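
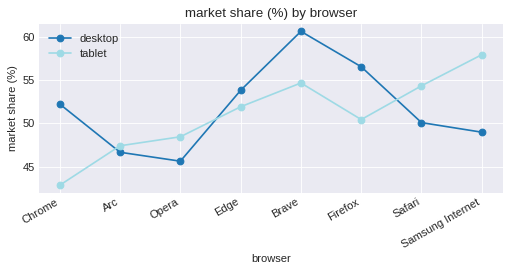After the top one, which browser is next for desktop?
Firefox

Top 3 for desktop: Brave ≈ 60, Firefox ≈ 56, Edge ≈ 54.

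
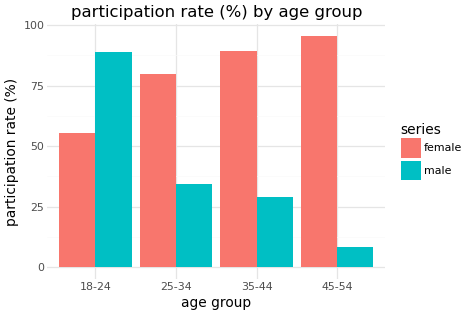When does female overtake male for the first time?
18-24: female ≈ 60 vs male ≈ 90 (not yet); 25-34: female ≈ 80 vs male ≈ 30 (first crossover).

25-34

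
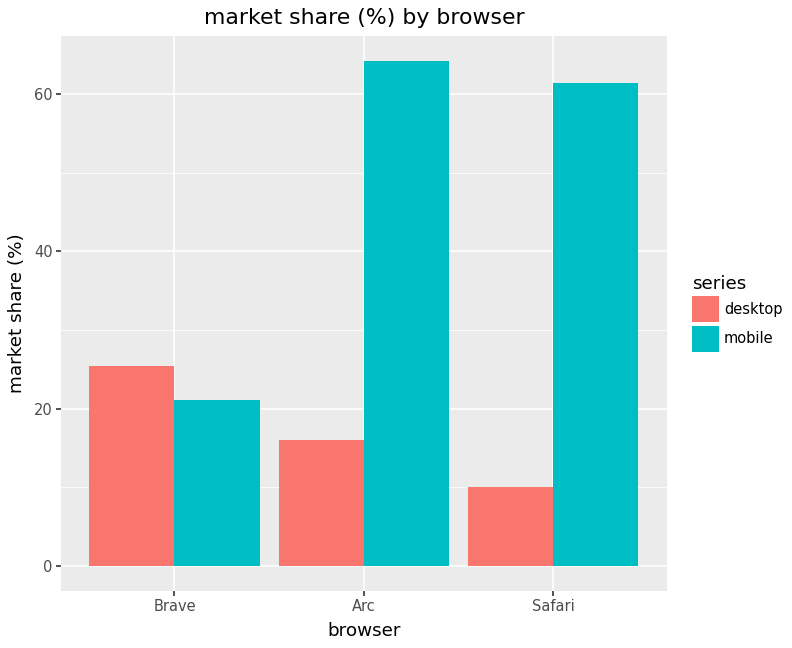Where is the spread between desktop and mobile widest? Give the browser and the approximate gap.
Safari, ≈ 50 %

Safari: desktop ≈ 10, mobile ≈ 60 → gap ≈ 50. Next-largest (Arc) is only ≈ 40.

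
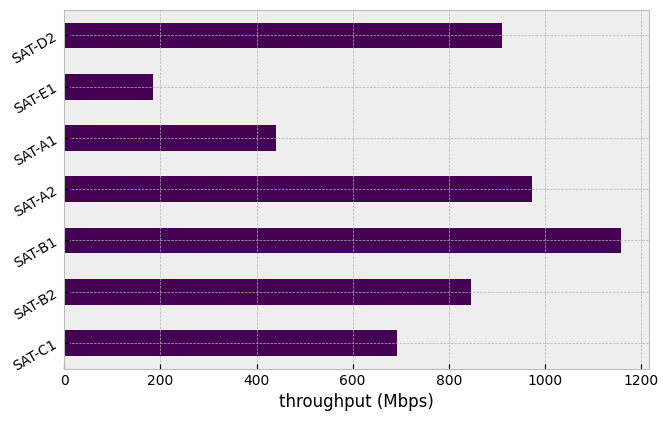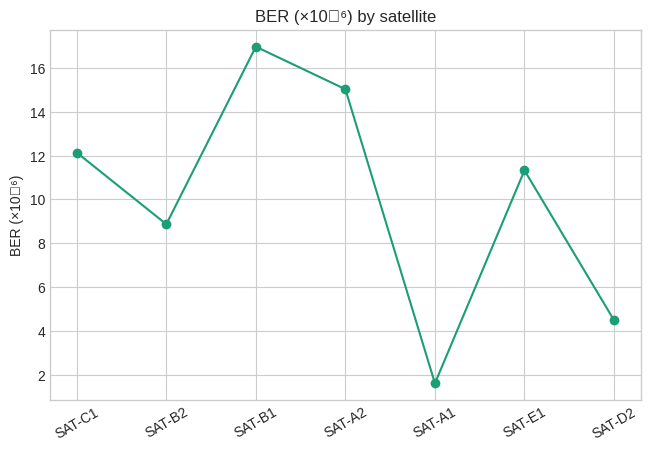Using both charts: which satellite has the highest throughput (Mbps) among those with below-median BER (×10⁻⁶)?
SAT-D2

Chart 2 median BER (×10⁻⁶) ≈ 12; below-median satellites: SAT-B2, SAT-A1, SAT-D2. Among those, SAT-D2 has the highest throughput (Mbps) (≈ 1000).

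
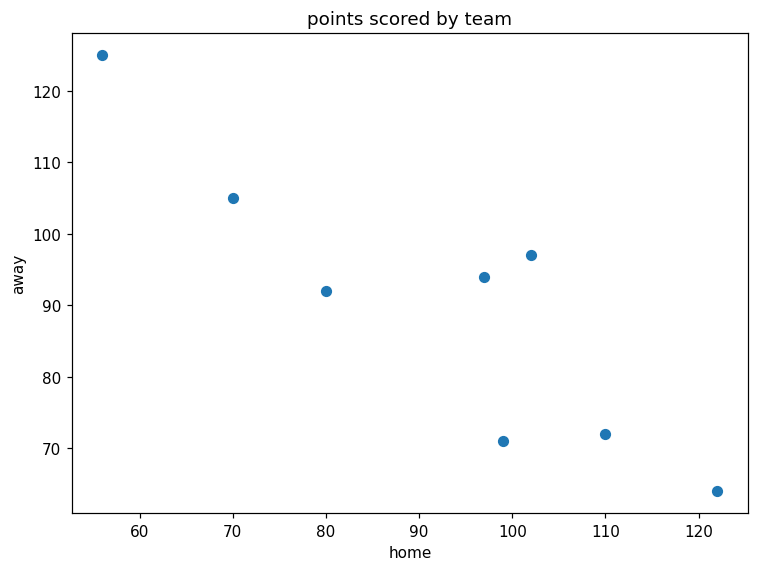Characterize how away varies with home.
negative, strong

Points are negatively correlated; strong (|r| ≈ 0.9).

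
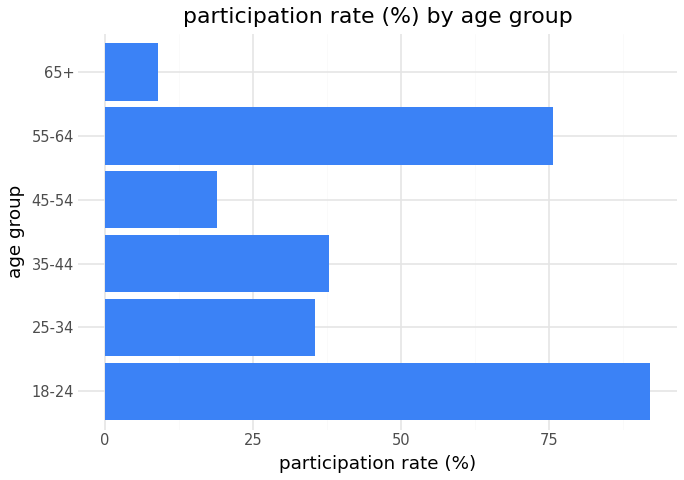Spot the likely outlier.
18-24 ≈ 90; the rest sit between ≈ 10 and ≈ 80.

18-24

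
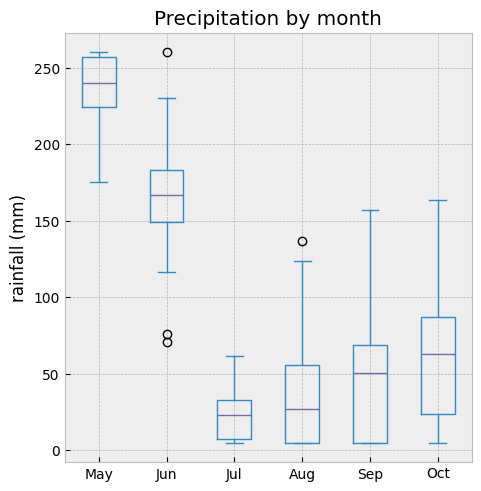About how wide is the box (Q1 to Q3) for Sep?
Q3 ≈ 60, Q1 ≈ 0; IQR ≈ 60.

≈ 60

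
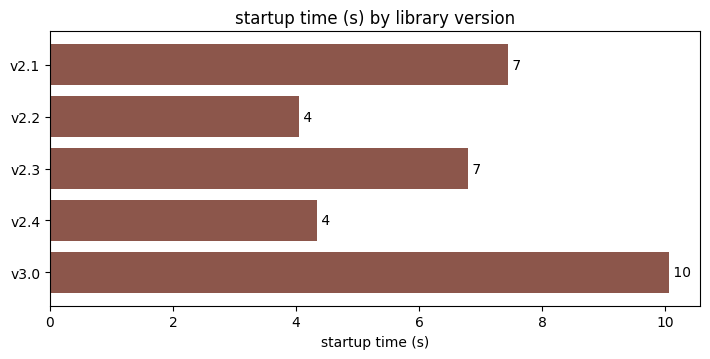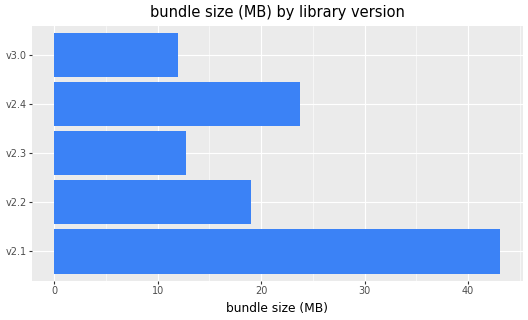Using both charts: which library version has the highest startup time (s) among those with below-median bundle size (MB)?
Chart 2 median bundle size (MB) ≈ 20; below-median library versions: v2.3, v3.0. Among those, v3.0 has the highest startup time (s) (≈ 10).

v3.0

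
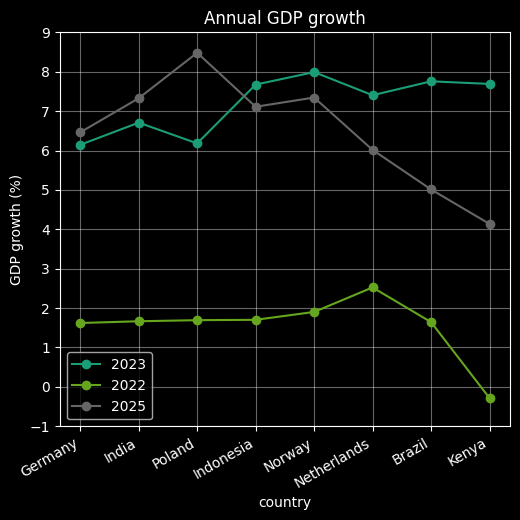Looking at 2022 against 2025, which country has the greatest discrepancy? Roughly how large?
Poland: 2022 ≈ 2, 2025 ≈ 8 → gap ≈ 6. Next-largest (India) is only ≈ 5.

Poland, ≈ 6 %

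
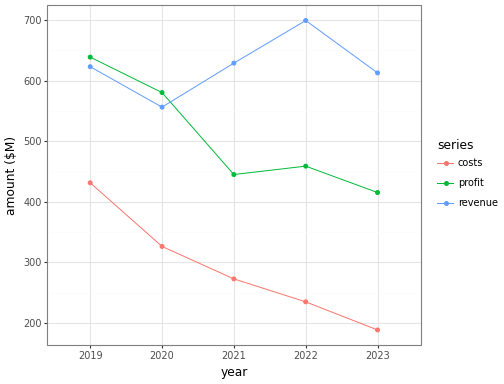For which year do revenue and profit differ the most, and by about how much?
2022: revenue ≈ 700, profit ≈ 450 → gap ≈ 250. Next-largest (2023) is only ≈ 200.

2022, ≈ 250 $M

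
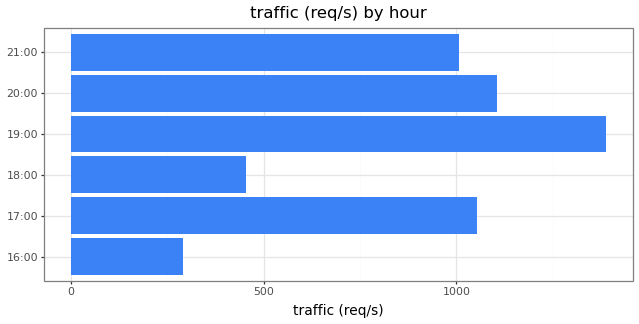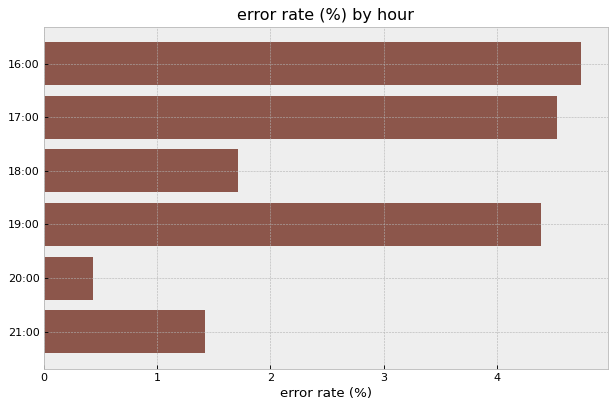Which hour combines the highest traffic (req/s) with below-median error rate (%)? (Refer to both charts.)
20:00

Chart 2 median error rate (%) ≈ 3; below-median hours: 18:00, 20:00, 21:00. Among those, 20:00 has the highest traffic (req/s) (≈ 1200).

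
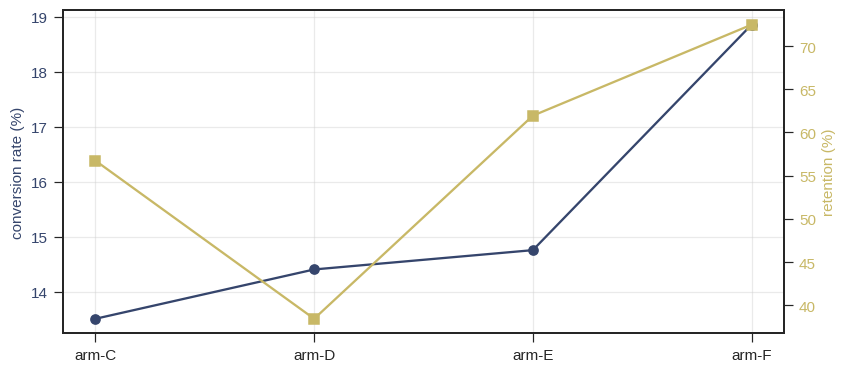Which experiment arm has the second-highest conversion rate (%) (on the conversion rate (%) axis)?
Top 3 (on the conversion rate (%) axis): arm-F ≈ 19.0, arm-E ≈ 15.0, arm-D ≈ 14.5.

arm-E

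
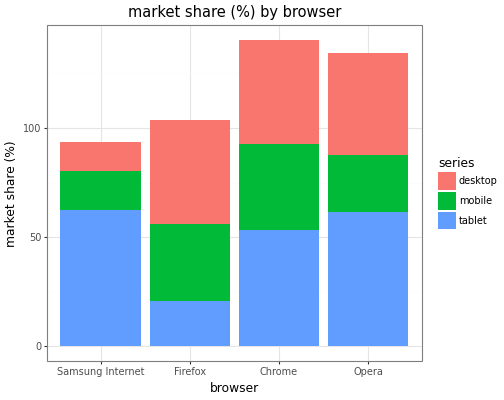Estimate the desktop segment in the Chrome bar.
≈ 40

desktop top ≈ 140, bottom ≈ 100; segment ≈ 40.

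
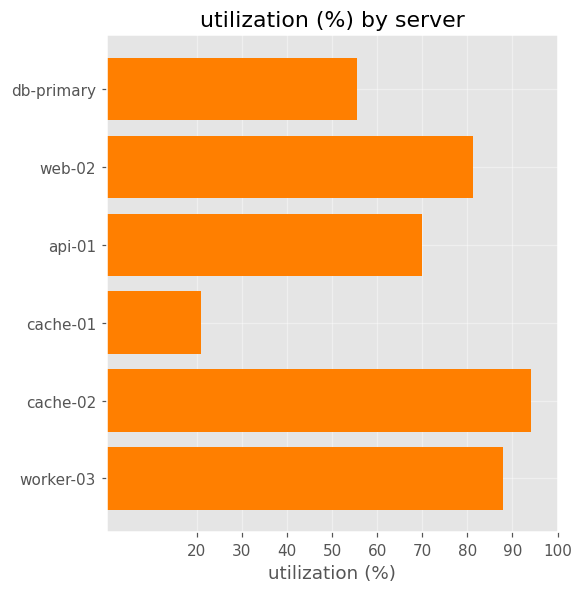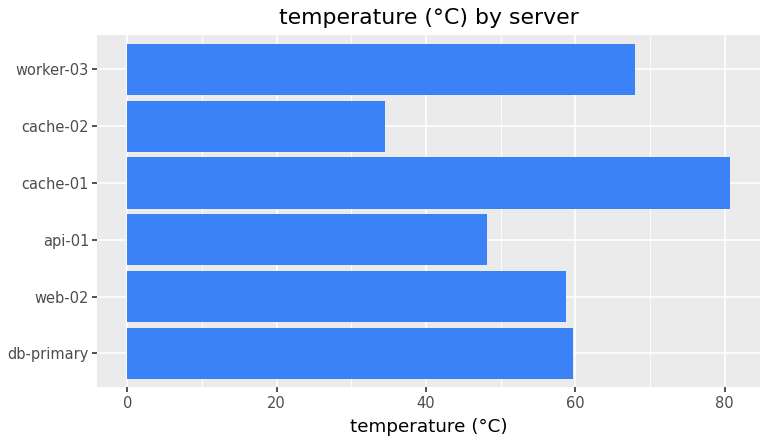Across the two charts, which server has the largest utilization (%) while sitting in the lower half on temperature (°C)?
Chart 2 median temperature (°C) ≈ 60; below-median servers: web-02, api-01, cache-02. Among those, cache-02 has the highest utilization (%) (≈ 90).

cache-02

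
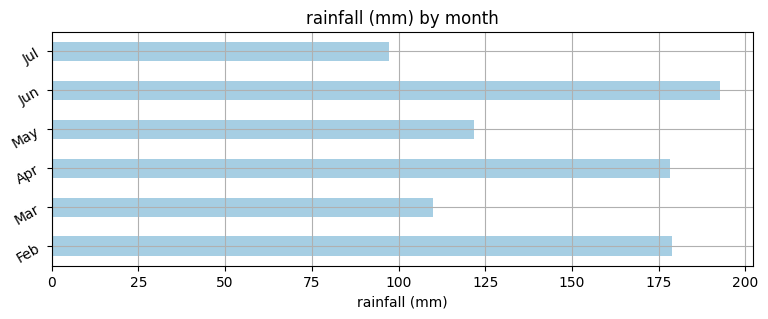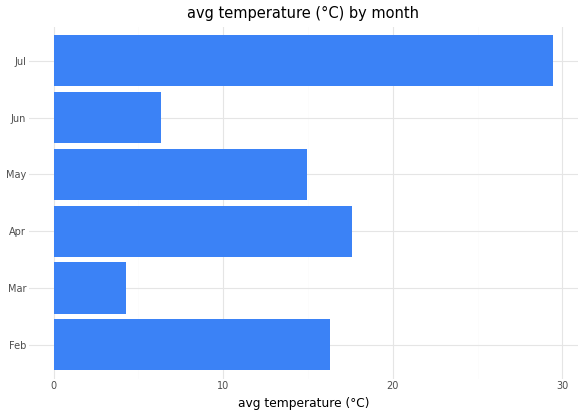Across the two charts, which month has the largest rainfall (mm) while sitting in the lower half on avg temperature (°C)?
Chart 2 median avg temperature (°C) ≈ 15; below-median months: Mar, May, Jun. Among those, Jun has the highest rainfall (mm) (≈ 200).

Jun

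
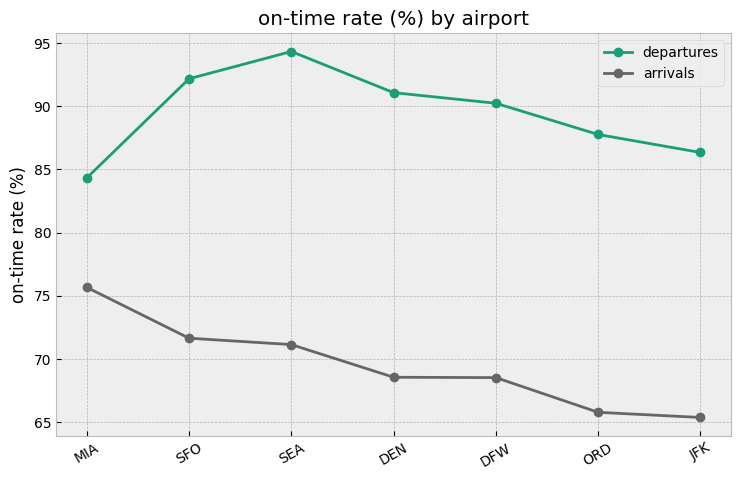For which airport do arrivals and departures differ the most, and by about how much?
SEA, ≈ 25 %

SEA: arrivals ≈ 70, departures ≈ 95 → gap ≈ 25. Next-largest (DEN) is only ≈ 20.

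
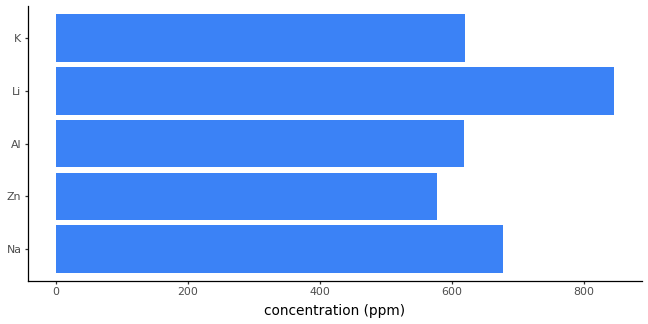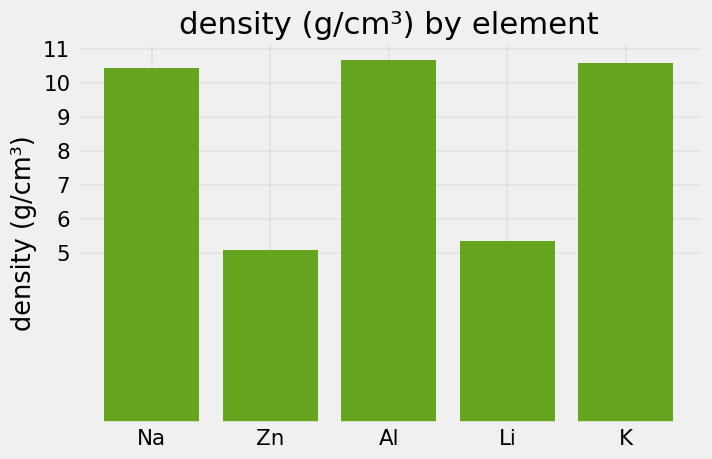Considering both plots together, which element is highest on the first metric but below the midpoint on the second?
Li

Chart 2 median density (g/cm³) ≈ 10; below-median elements: Zn, Li. Among those, Li has the highest concentration (ppm) (≈ 800).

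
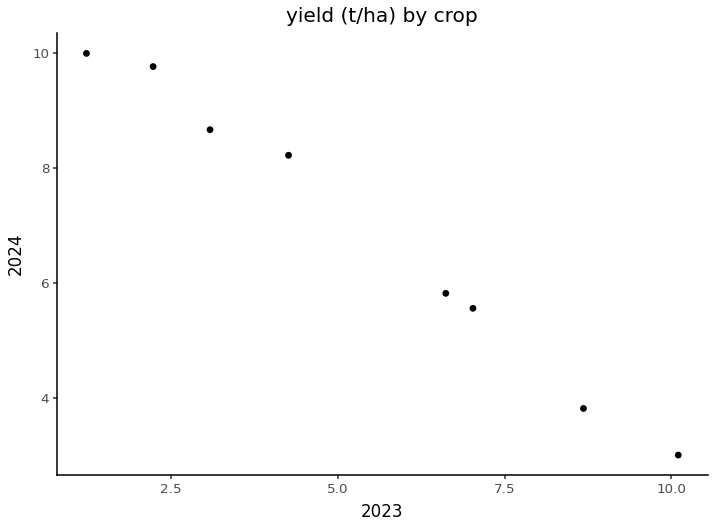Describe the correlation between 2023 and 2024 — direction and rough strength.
Points are negatively correlated; strong (|r| ≈ 1.0).

negative, strong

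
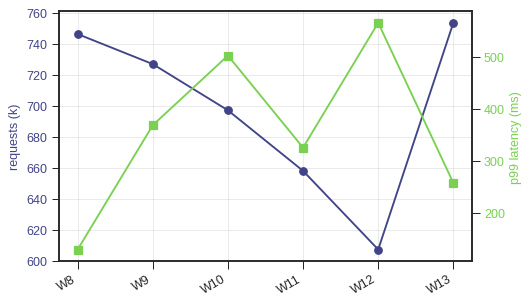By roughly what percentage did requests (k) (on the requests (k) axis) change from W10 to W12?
≈ -14.3%

W10 ≈ 700, W12 ≈ 600; (600 − 700) / 700 ≈ -14.3%.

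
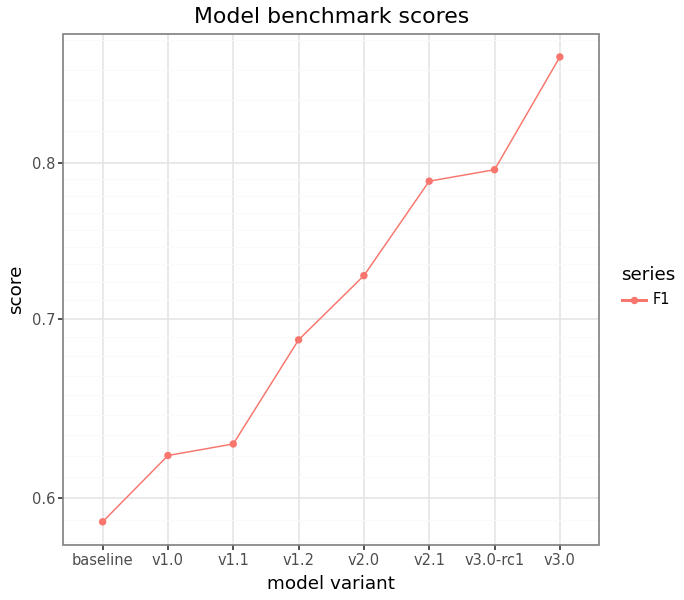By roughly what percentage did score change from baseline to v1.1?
baseline ≈ 0.60, v1.1 ≈ 0.65; (0.65 − 0.60) / 0.60 ≈ +8.3%.

≈ +8.3%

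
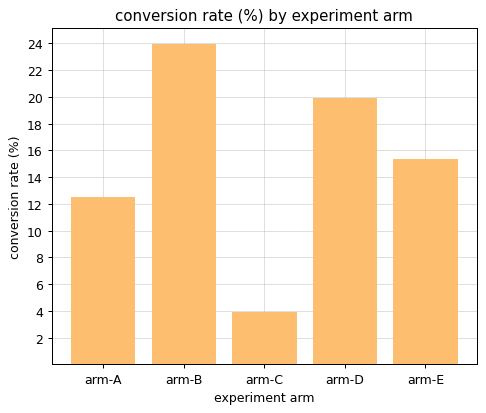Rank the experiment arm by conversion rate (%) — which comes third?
Top 4: arm-B ≈ 24, arm-D ≈ 20, arm-E ≈ 16, arm-A ≈ 12.

arm-E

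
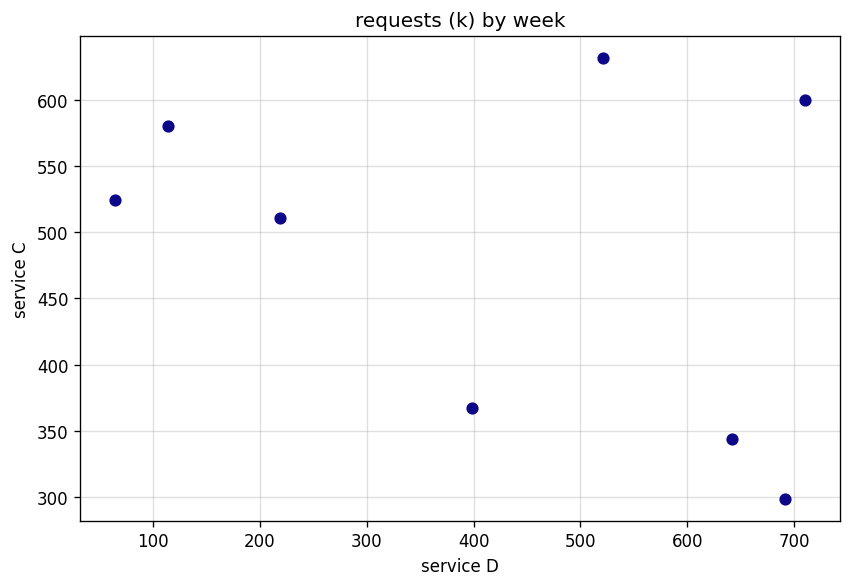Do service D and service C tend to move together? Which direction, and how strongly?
negative, weak

Points are negatively correlated; weak (|r| ≈ 0.3).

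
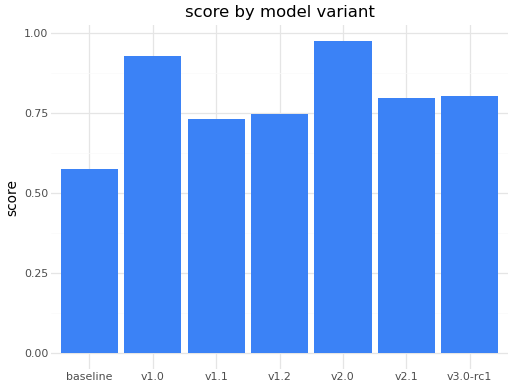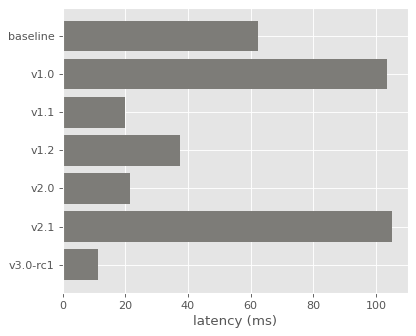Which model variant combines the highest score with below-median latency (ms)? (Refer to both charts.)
Chart 2 median latency (ms) ≈ 40; below-median model variants: v1.1, v2.0, v3.0-rc1. Among those, v2.0 has the highest score (≈ 1).

v2.0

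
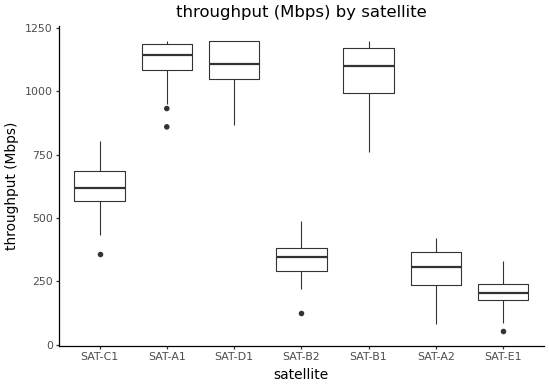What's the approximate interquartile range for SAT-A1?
Q3 ≈ 1200, Q1 ≈ 1100; IQR ≈ 100.

≈ 100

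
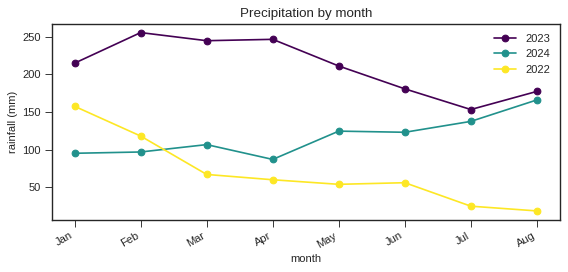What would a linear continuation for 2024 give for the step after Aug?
≈ 180

Last three: 120, 140, 160 → slope ≈ 20/step → next ≈ 180.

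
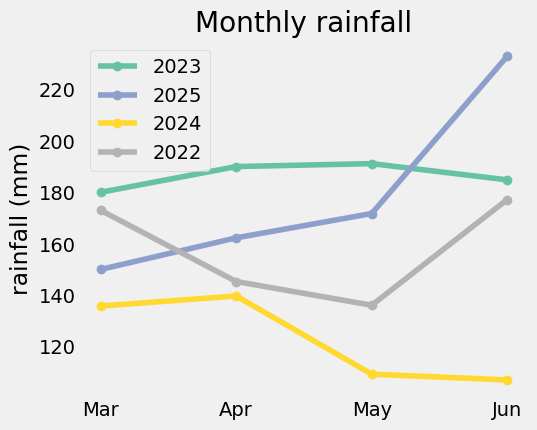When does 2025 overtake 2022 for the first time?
Apr

Mar: 2025 ≈ 160 vs 2022 ≈ 180 (not yet); Apr: 2025 ≈ 160 vs 2022 ≈ 140 (first crossover).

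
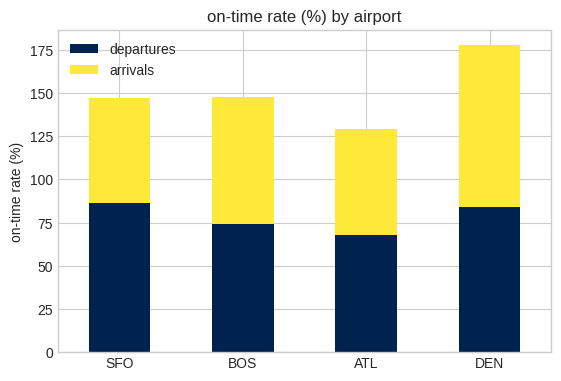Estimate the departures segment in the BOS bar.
≈ 80

departures top ≈ 80, bottom ≈ 0; segment ≈ 80.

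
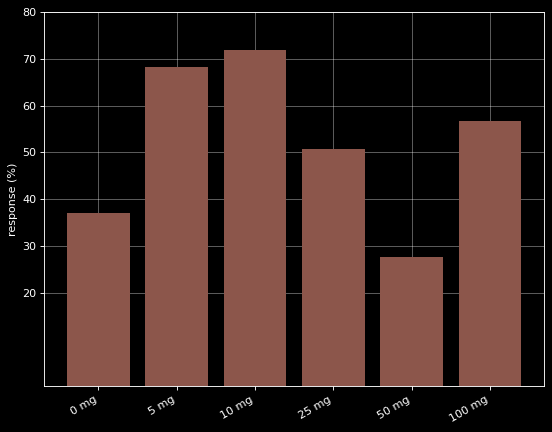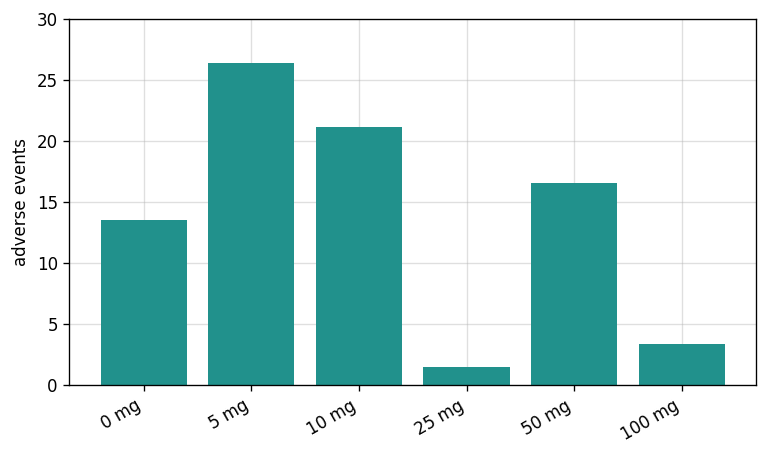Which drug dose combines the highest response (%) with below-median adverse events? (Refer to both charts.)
100 mg

Chart 2 median adverse events ≈ 15; below-median drug doses: 0 mg, 25 mg, 100 mg. Among those, 100 mg has the highest response (%) (≈ 60).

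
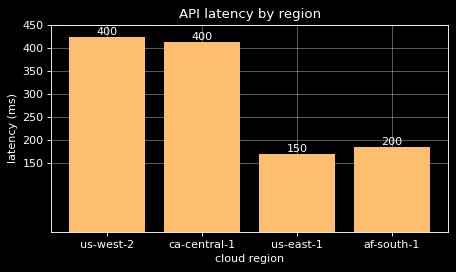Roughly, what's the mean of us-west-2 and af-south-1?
(400 + 200) / 2 ≈ 300.

≈ 300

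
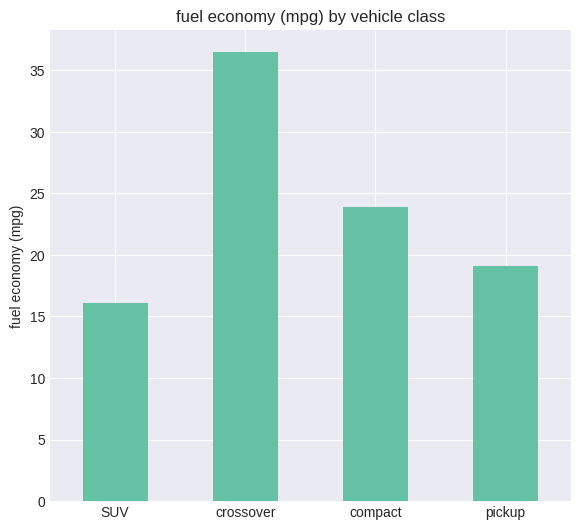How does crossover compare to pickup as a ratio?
≈ 1.75×

crossover ≈ 35, pickup ≈ 20; 35/20 ≈ 1.75.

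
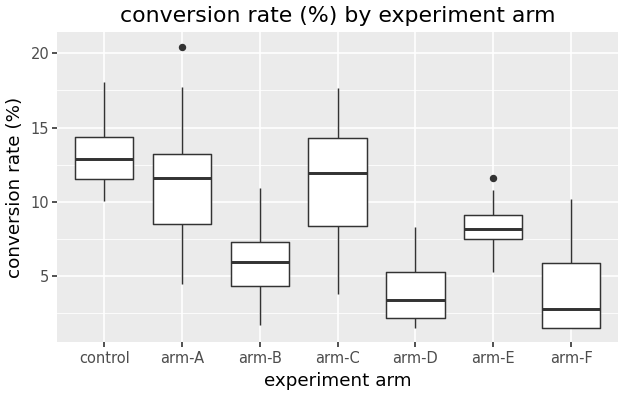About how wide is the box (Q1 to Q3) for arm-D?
Q3 ≈ 5, Q1 ≈ 2; IQR ≈ 3.

≈ 3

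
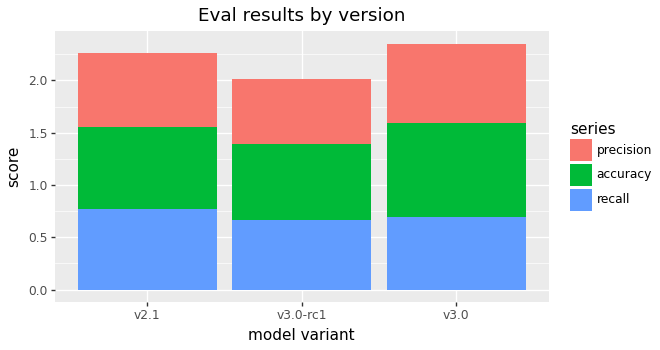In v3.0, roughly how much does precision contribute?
≈ 0.8

precision top ≈ 2.4, bottom ≈ 1.6; segment ≈ 0.8.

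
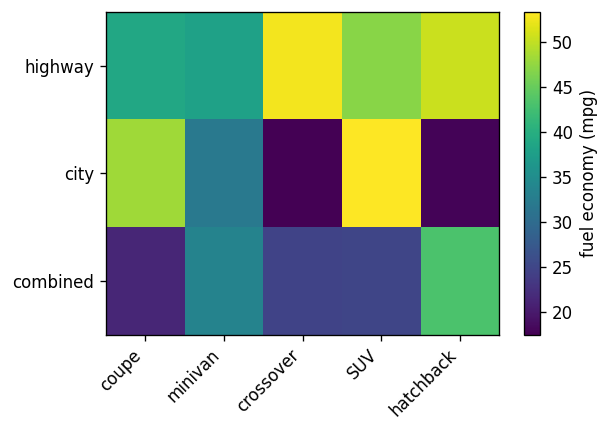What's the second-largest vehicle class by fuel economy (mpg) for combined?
minivan

Top 3 for combined: hatchback ≈ 45, minivan ≈ 35, SUV ≈ 25.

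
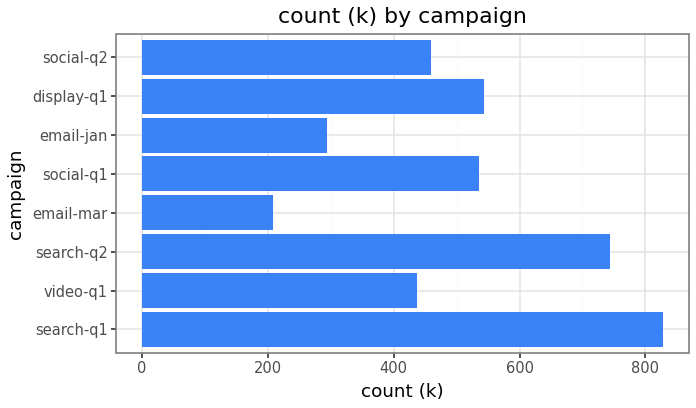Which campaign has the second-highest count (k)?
search-q2

Top 3: search-q1 ≈ 800, search-q2 ≈ 700, display-q1 ≈ 500.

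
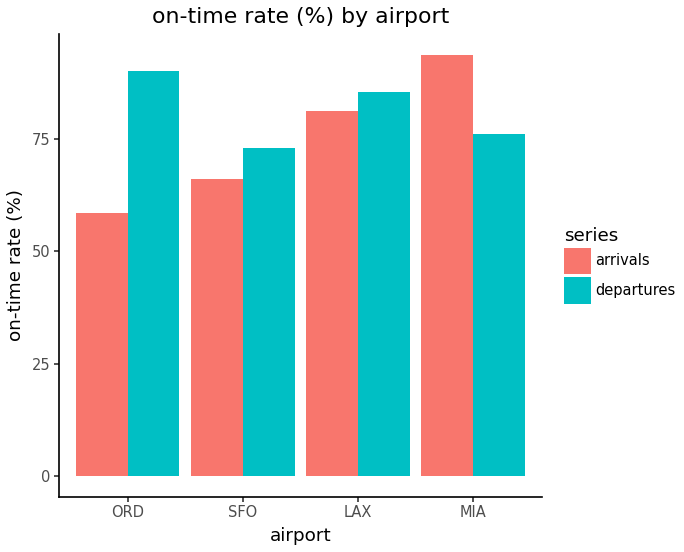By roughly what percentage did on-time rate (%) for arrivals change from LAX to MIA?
LAX ≈ 80, MIA ≈ 90; (90 − 80) / 80 ≈ +12.5%.

≈ +12.5%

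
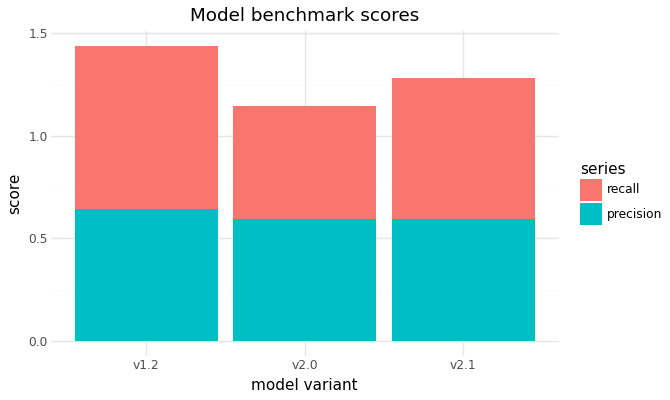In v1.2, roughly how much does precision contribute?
≈ 0.6

precision top ≈ 0.6, bottom ≈ 0.0; segment ≈ 0.6.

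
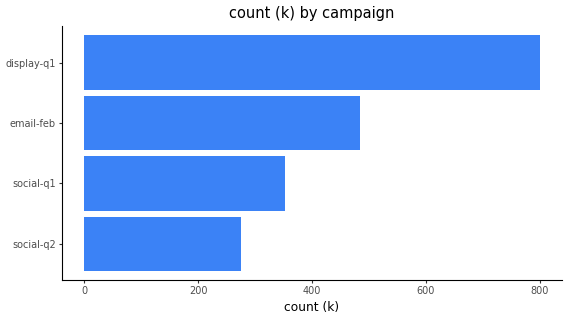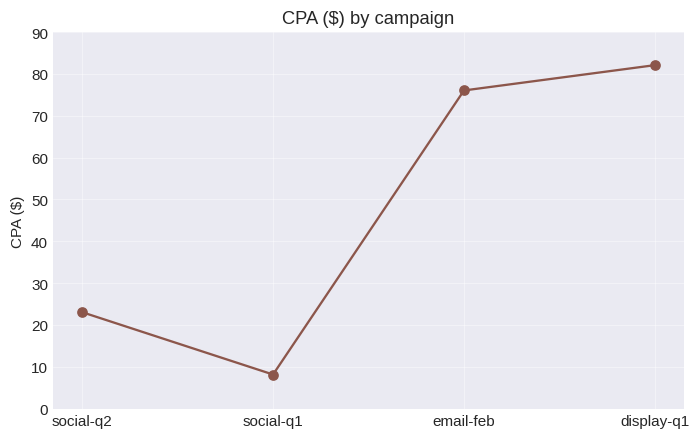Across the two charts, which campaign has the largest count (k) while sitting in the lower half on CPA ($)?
Chart 2 median CPA ($) ≈ 50; below-median campaigns: social-q2, social-q1. Among those, social-q1 has the highest count (k) (≈ 400).

social-q1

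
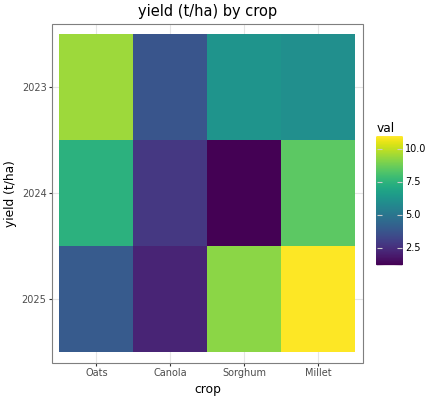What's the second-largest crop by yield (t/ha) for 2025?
Sorghum

Top 3 for 2025: Millet ≈ 11, Sorghum ≈ 9, Oats ≈ 4.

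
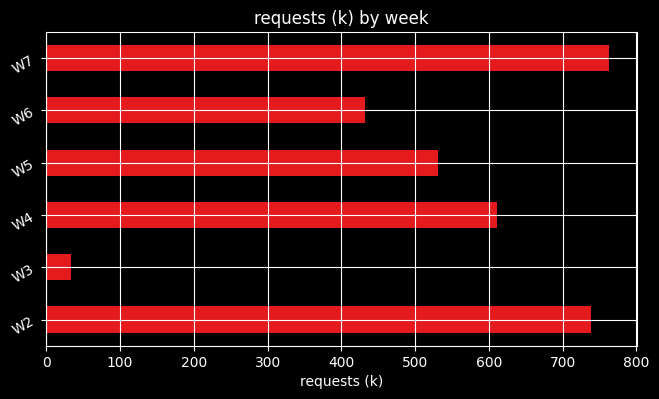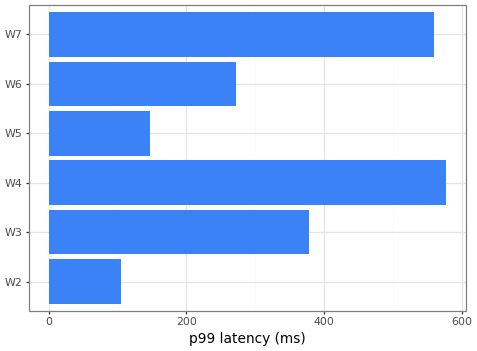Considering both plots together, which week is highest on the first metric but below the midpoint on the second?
Chart 2 median p99 latency (ms) ≈ 300; below-median weeks: W2, W5, W6. Among those, W2 has the highest requests (k) (≈ 700).

W2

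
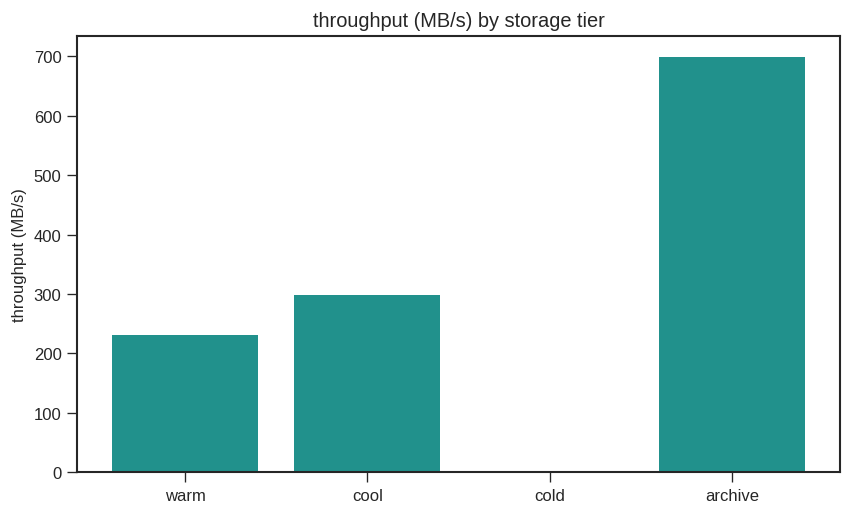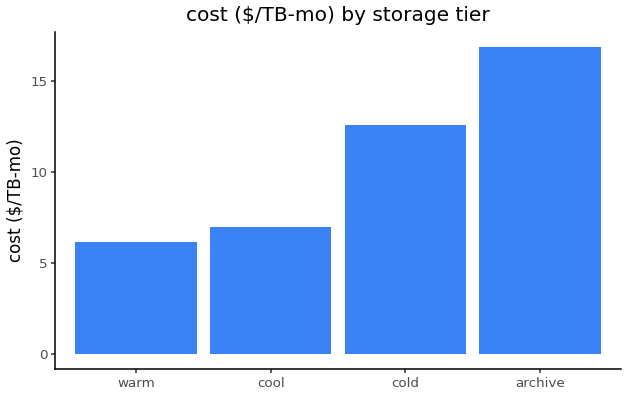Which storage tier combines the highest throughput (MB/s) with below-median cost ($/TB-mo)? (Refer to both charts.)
Chart 2 median cost ($/TB-mo) ≈ 10; below-median storage tiers: warm, cool. Among those, cool has the highest throughput (MB/s) (≈ 300).

cool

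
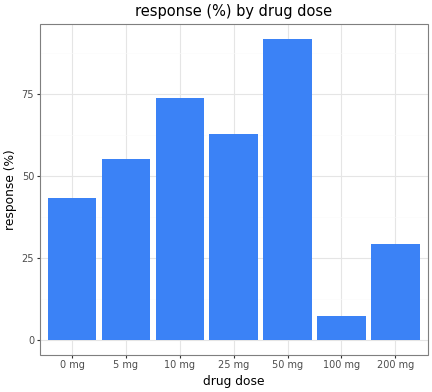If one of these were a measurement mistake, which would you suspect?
100 mg ≈ 10; the rest sit between ≈ 30 and ≈ 90.

100 mg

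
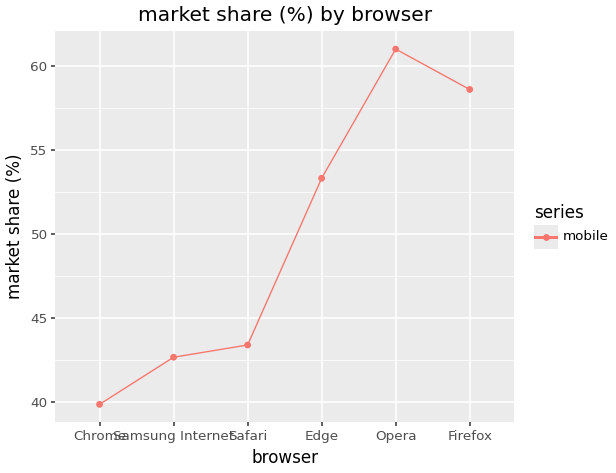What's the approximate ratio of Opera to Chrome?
Opera ≈ 62, Chrome ≈ 40; 62/40 ≈ 1.55.

≈ 1.55×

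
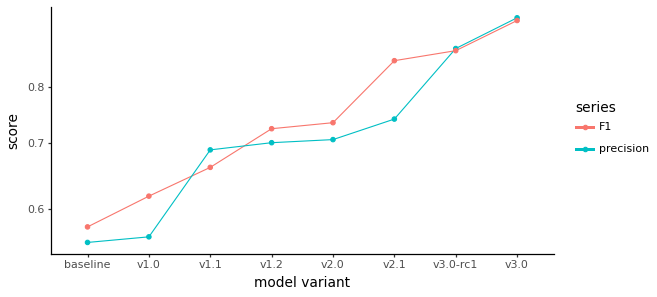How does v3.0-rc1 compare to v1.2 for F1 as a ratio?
v3.0-rc1 ≈ 0.85, v1.2 ≈ 0.70; 0.85/0.70 ≈ 1.21.

≈ 1.21×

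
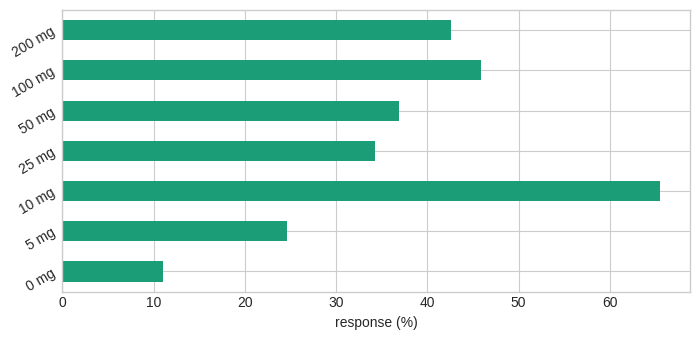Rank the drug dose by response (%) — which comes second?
Top 3: 10 mg ≈ 70, 100 mg ≈ 50, 200 mg ≈ 40.

100 mg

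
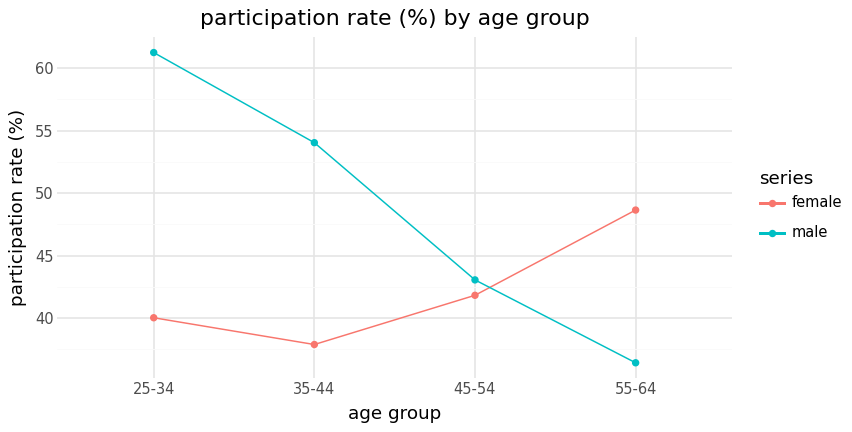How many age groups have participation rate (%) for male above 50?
2

Above 50: 25-34, 35-44.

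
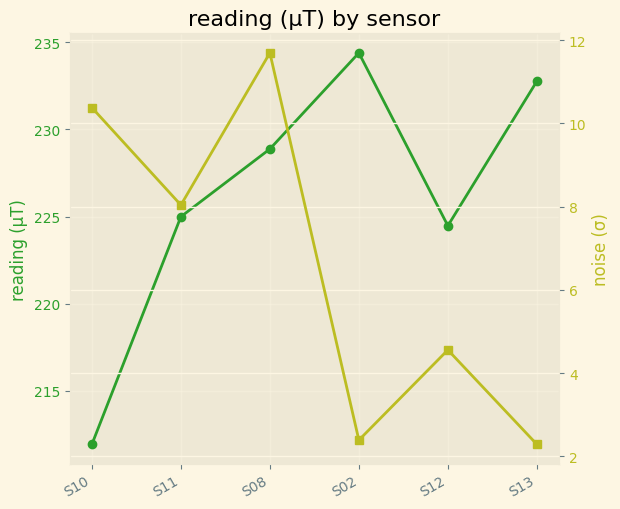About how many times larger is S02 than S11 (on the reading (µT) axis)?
≈ 1.04×

S02 ≈ 234, S11 ≈ 224; 234/224 ≈ 1.04.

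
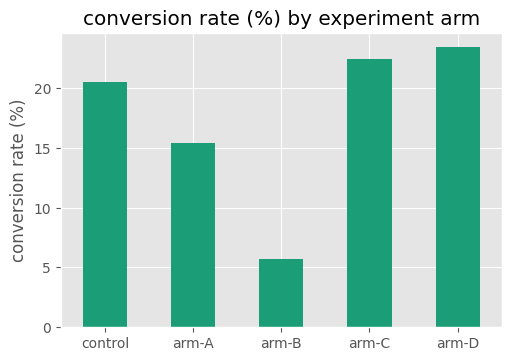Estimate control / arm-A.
≈ 1.25×

control ≈ 20, arm-A ≈ 16; 20/16 ≈ 1.25.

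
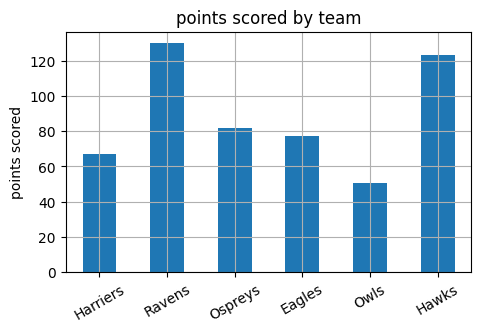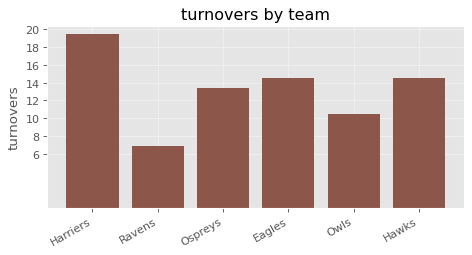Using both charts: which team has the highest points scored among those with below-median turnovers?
Ravens

Chart 2 median turnovers ≈ 14; below-median teams: Ravens, Ospreys, Owls. Among those, Ravens has the highest points scored (≈ 120).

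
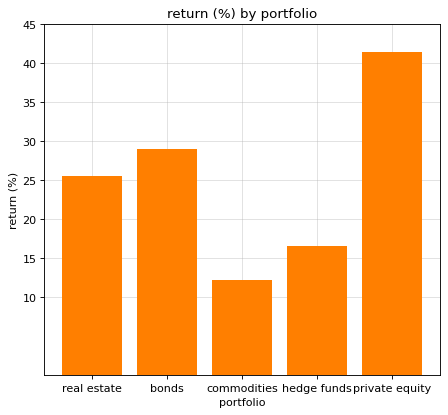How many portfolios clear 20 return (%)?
3

Above 20: real estate, bonds, private equity.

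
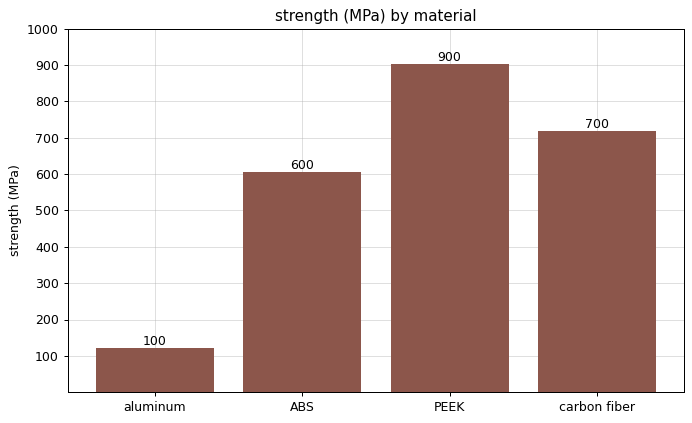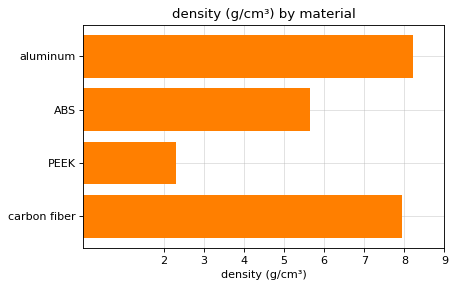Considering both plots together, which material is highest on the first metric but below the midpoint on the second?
PEEK

Chart 2 median density (g/cm³) ≈ 7; below-median materials: ABS, PEEK. Among those, PEEK has the highest strength (MPa) (≈ 900).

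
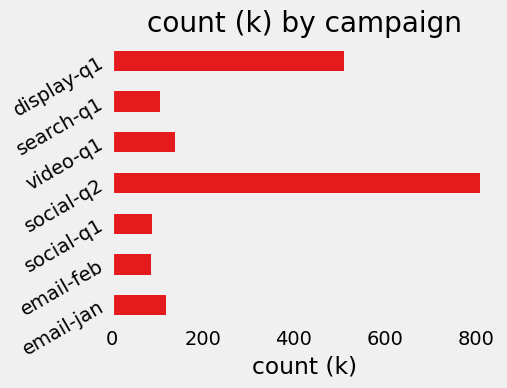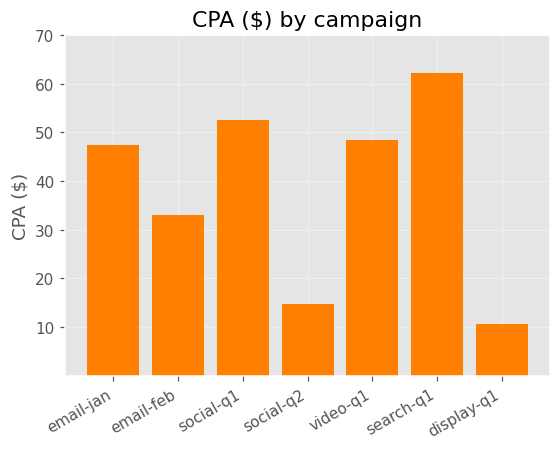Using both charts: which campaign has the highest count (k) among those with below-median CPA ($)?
Chart 2 median CPA ($) ≈ 50; below-median campaigns: email-feb, social-q2, display-q1. Among those, social-q2 has the highest count (k) (≈ 800).

social-q2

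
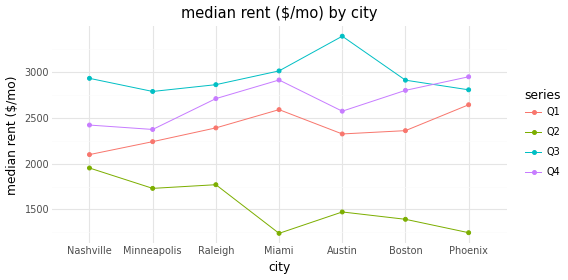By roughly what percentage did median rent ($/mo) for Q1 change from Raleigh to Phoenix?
≈ +8.3%

Raleigh ≈ 2400, Phoenix ≈ 2600; (2600 − 2400) / 2400 ≈ +8.3%.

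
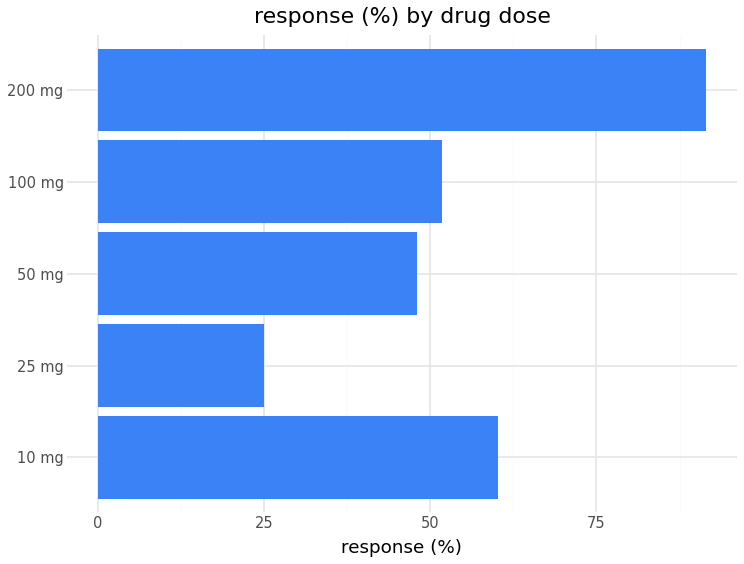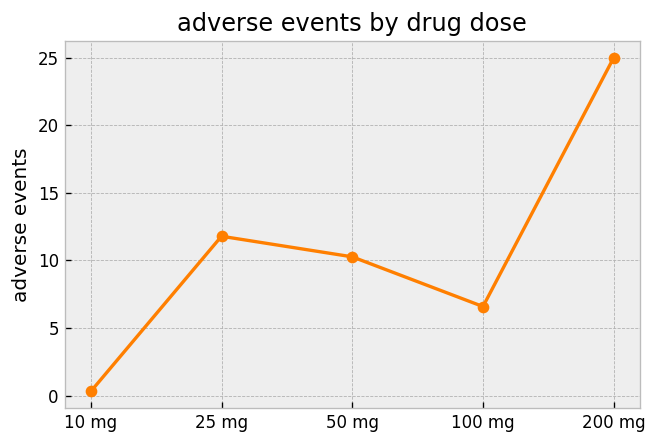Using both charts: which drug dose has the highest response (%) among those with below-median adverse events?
Chart 2 median adverse events ≈ 10; below-median drug doses: 10 mg, 100 mg. Among those, 10 mg has the highest response (%) (≈ 60).

10 mg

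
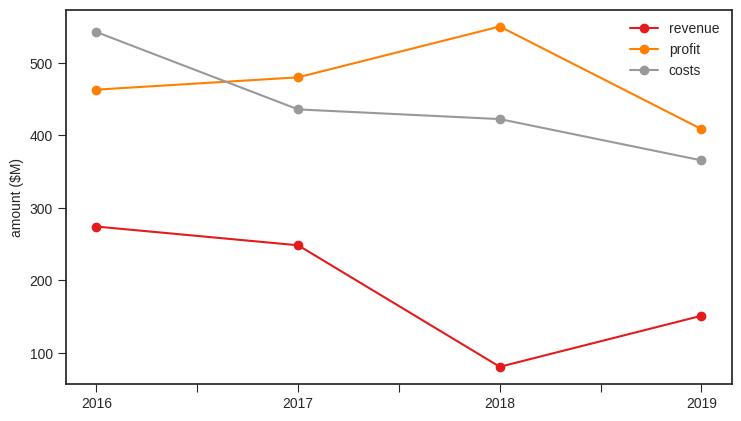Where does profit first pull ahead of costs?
2016: profit ≈ 450 vs costs ≈ 550 (not yet); 2017: profit ≈ 500 vs costs ≈ 450 (first crossover).

2017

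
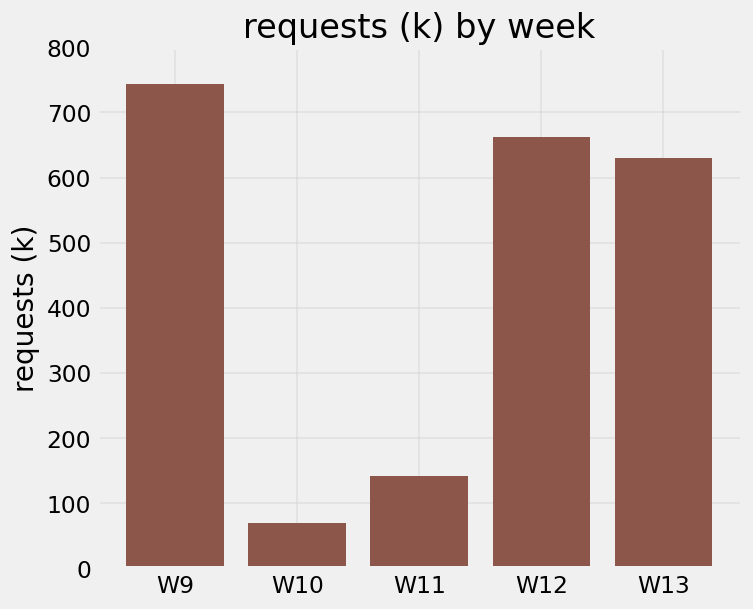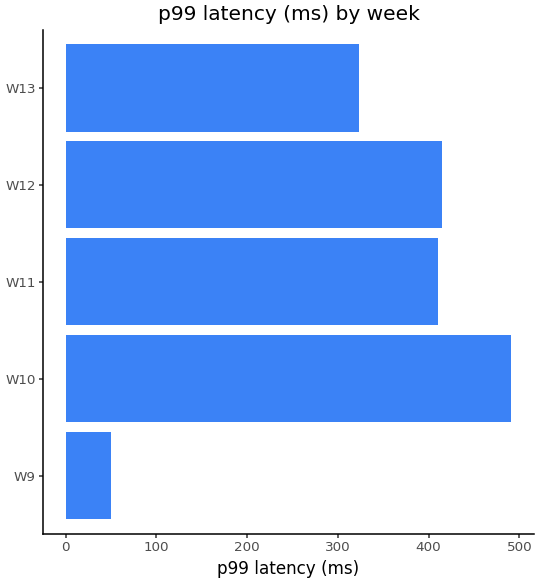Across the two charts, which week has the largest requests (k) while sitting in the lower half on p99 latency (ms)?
Chart 2 median p99 latency (ms) ≈ 400; below-median weeks: W9, W13. Among those, W9 has the highest requests (k) (≈ 700).

W9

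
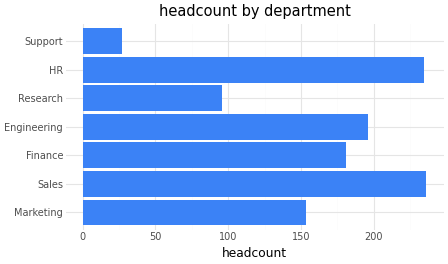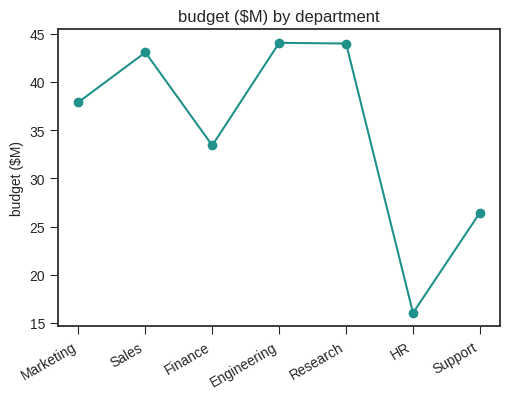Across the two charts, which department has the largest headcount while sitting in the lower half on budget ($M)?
HR

Chart 2 median budget ($M) ≈ 40; below-median departments: Finance, HR, Support. Among those, HR has the highest headcount (≈ 225).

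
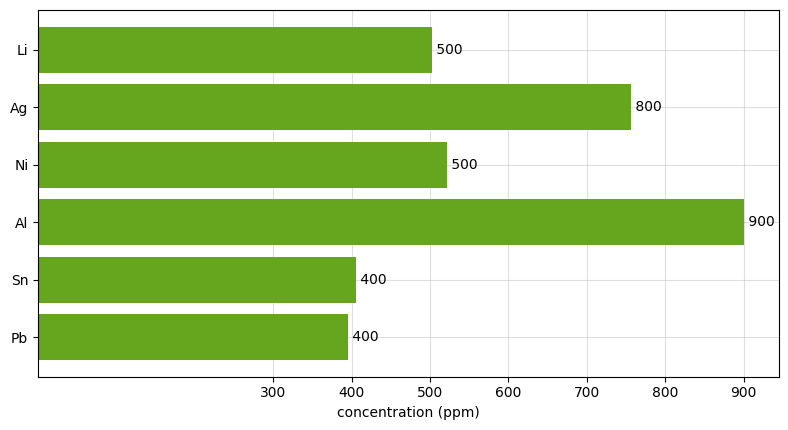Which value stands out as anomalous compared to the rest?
Al

Al ≈ 900; the rest sit between ≈ 400 and ≈ 800.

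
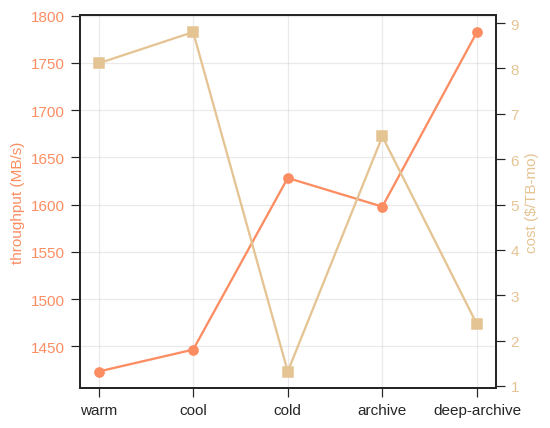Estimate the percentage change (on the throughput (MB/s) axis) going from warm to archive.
warm ≈ 1400, archive ≈ 1600; (1600 − 1400) / 1400 ≈ +14.3%.

≈ +14.3%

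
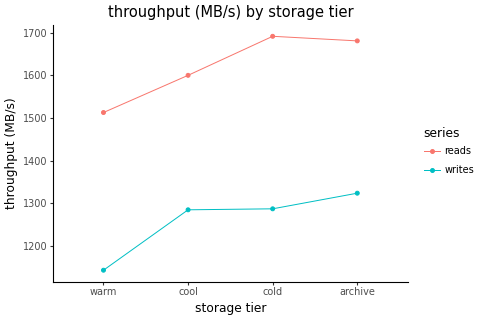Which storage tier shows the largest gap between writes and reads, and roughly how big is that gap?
cold, ≈ 400 MB/s

cold: writes ≈ 1300, reads ≈ 1700 → gap ≈ 400. Next-largest (warm) is only ≈ 350.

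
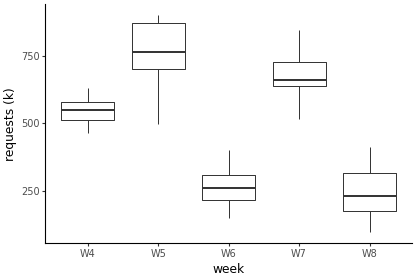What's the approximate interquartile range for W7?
Q3 ≈ 750, Q1 ≈ 650; IQR ≈ 100.

≈ 100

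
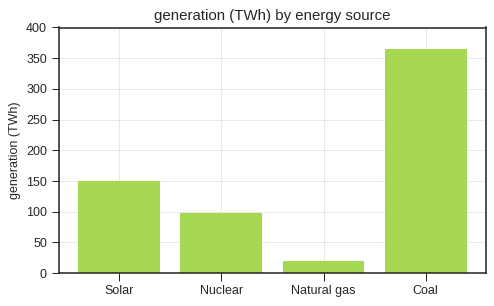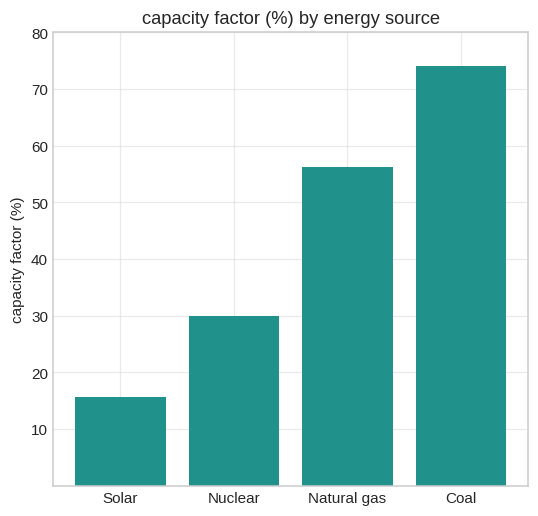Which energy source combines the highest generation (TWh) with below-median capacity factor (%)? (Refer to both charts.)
Chart 2 median capacity factor (%) ≈ 40; below-median energy sources: Solar, Nuclear. Among those, Solar has the highest generation (TWh) (≈ 150).

Solar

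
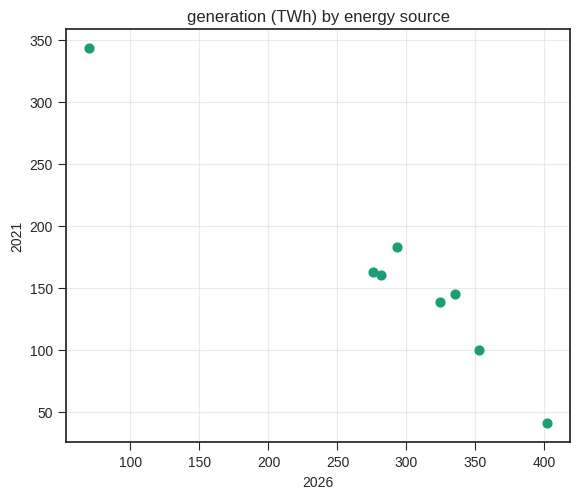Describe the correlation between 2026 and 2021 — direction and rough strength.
Points are negatively correlated; strong (|r| ≈ 1.0).

negative, strong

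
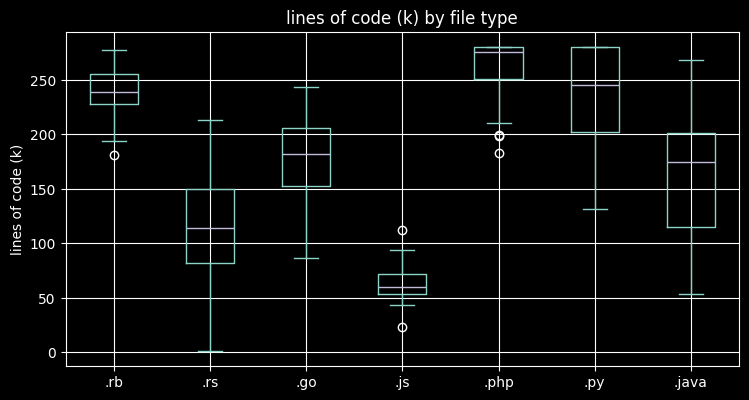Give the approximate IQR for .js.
Q3 ≈ 80, Q1 ≈ 60; IQR ≈ 20.

≈ 20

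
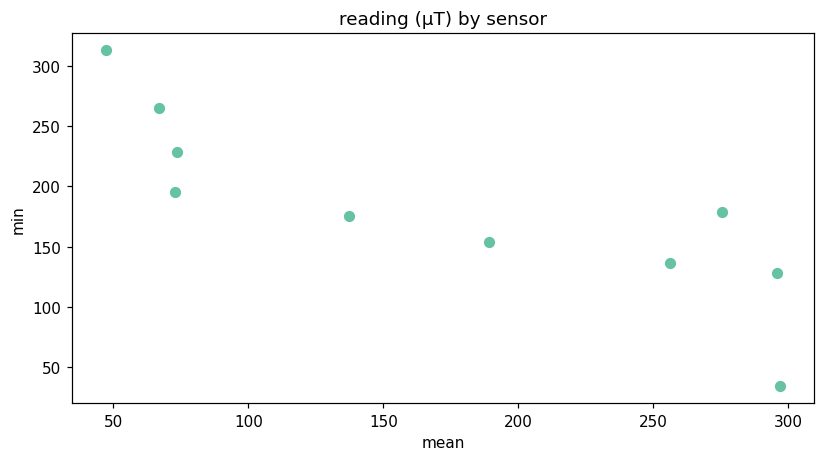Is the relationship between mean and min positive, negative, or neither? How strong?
negative, strong

Points are negatively correlated; strong (|r| ≈ 0.8).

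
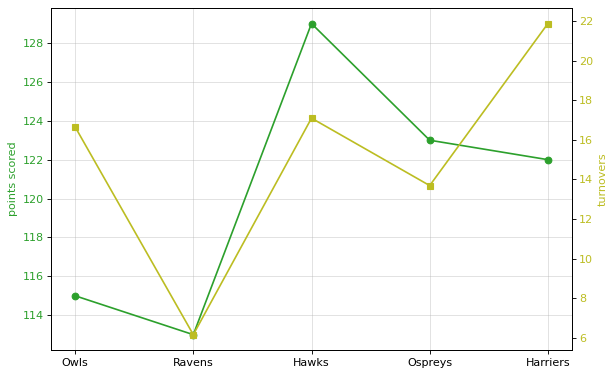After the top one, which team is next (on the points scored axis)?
Ospreys

Top 3 (on the points scored axis): Hawks ≈ 128, Ospreys ≈ 124, Harriers ≈ 122.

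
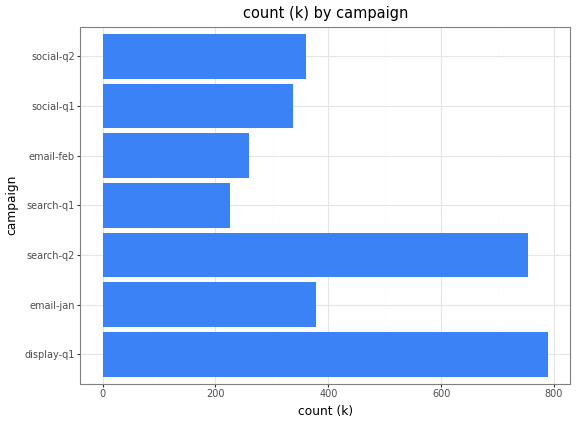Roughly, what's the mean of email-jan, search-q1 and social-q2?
≈ 333

(400 + 200 + 400) / 3 ≈ 333.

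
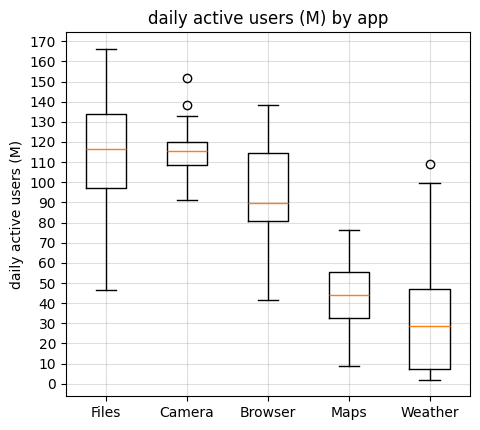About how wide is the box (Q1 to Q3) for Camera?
≈ 10

Q3 ≈ 120, Q1 ≈ 110; IQR ≈ 10.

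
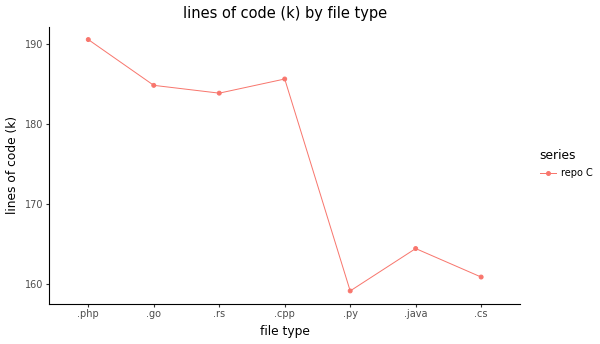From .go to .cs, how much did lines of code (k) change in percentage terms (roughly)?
≈ -13.5%

.go ≈ 185, .cs ≈ 160; (160 − 185) / 185 ≈ -13.5%.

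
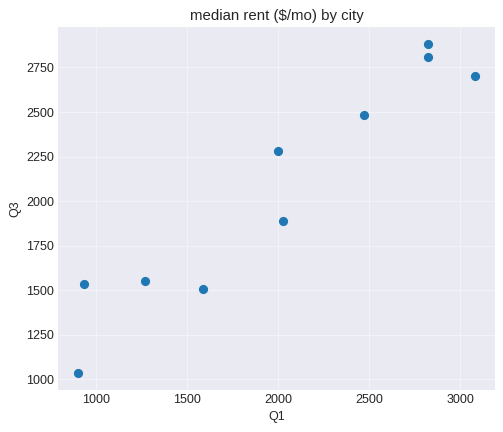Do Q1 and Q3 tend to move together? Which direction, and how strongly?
Points are positively correlated; strong (|r| ≈ 1.0).

positive, strong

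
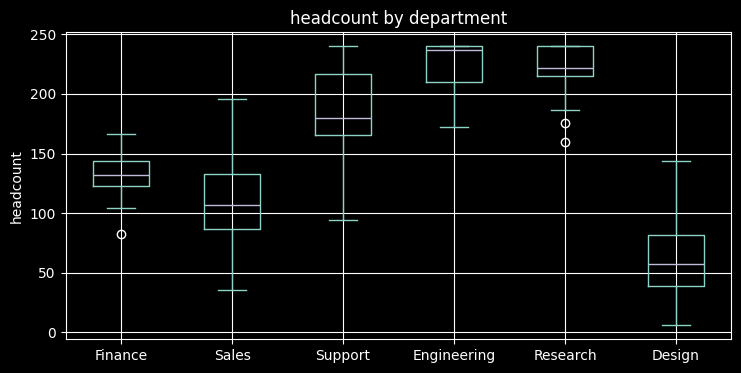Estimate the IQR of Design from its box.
Q3 ≈ 80, Q1 ≈ 40; IQR ≈ 40.

≈ 40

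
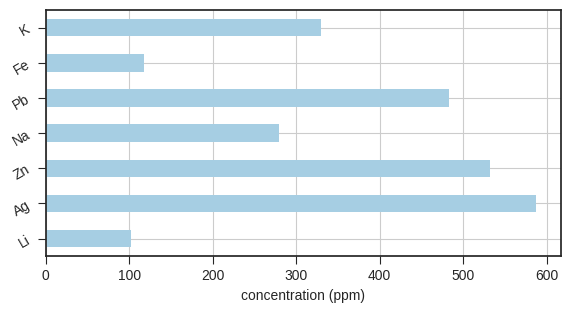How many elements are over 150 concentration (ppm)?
Above 150: Ag, Zn, Na, Pb, K.

5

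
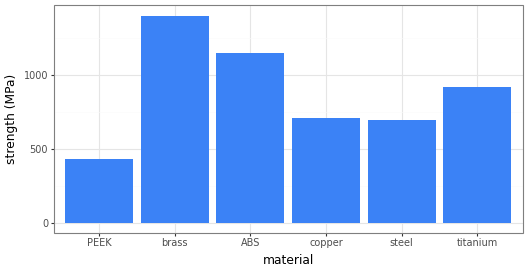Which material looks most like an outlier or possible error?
brass ≈ 1400; the rest sit between ≈ 400 and ≈ 1200.

brass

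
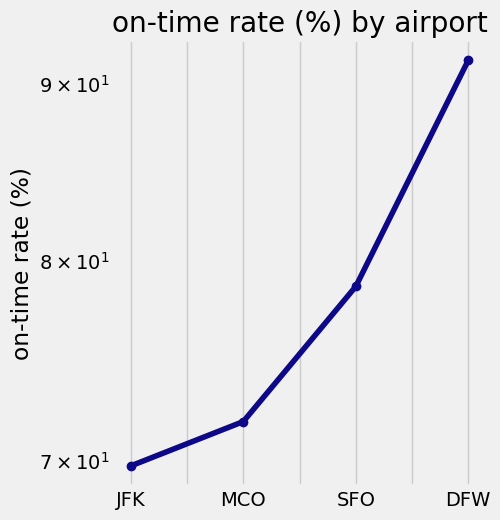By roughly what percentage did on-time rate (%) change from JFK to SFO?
JFK ≈ 70, SFO ≈ 78; (78 − 70) / 70 ≈ +11.4%.

≈ +11.4%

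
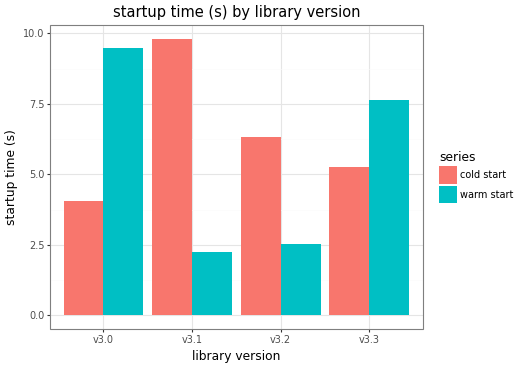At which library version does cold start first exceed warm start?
v3.0: cold start ≈ 4 vs warm start ≈ 9 (not yet); v3.1: cold start ≈ 10 vs warm start ≈ 2 (first crossover).

v3.1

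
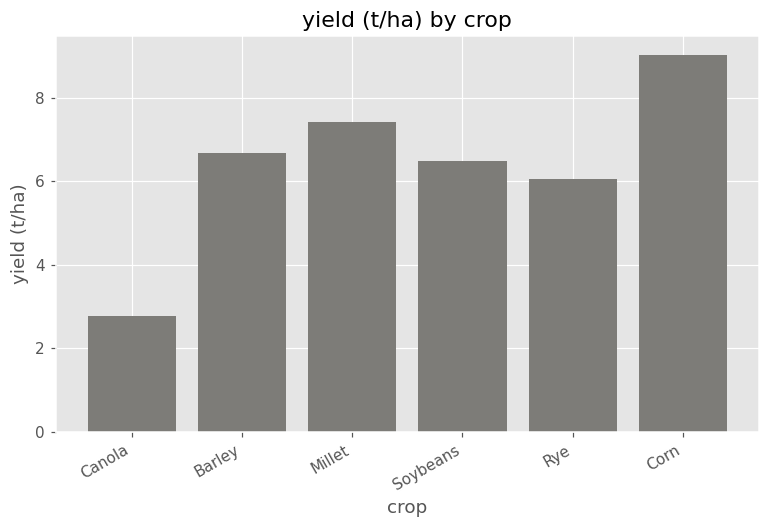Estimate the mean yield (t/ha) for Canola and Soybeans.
(3 + 6) / 2 ≈ 4.

≈ 4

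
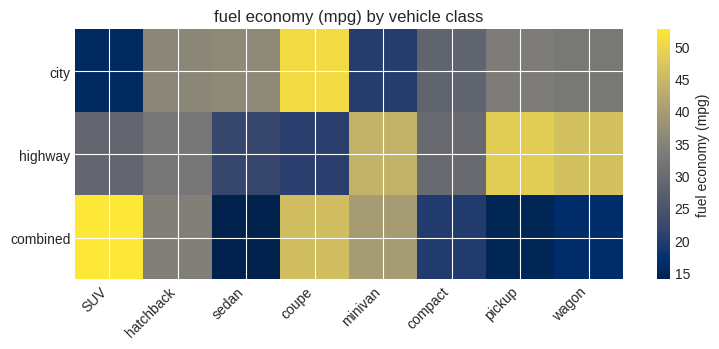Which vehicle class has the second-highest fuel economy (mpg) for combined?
Top 3 for combined: SUV ≈ 55, coupe ≈ 45, minivan ≈ 40.

coupe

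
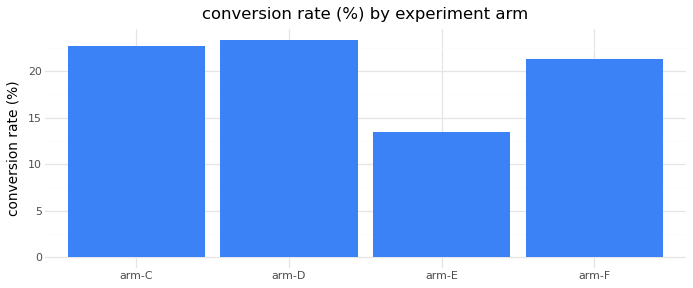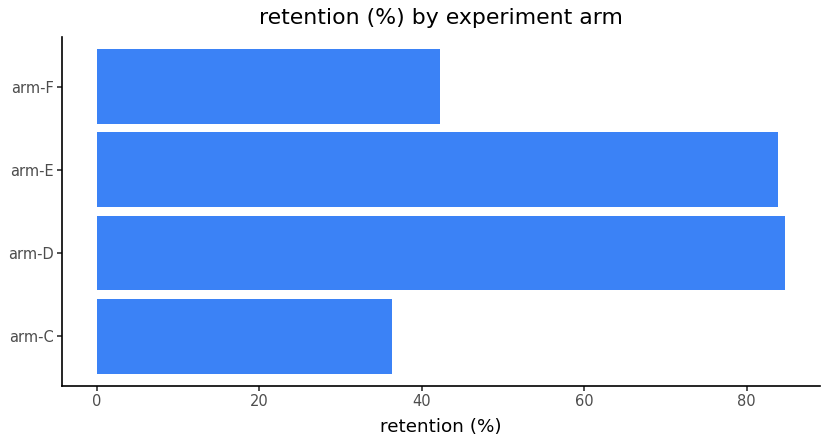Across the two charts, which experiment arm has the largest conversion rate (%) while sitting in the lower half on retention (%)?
Chart 2 median retention (%) ≈ 60; below-median experiment arms: arm-C, arm-F. Among those, arm-C has the highest conversion rate (%) (≈ 25).

arm-C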